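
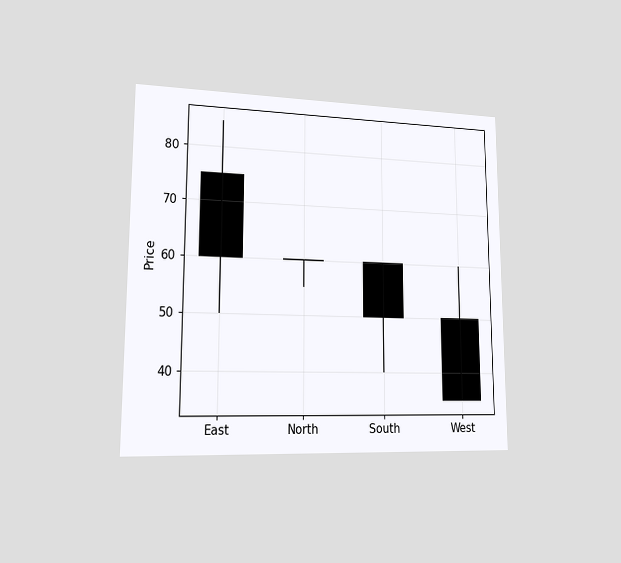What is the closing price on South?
The chart is viewed slightly from the left. The South candle closes at 50.

50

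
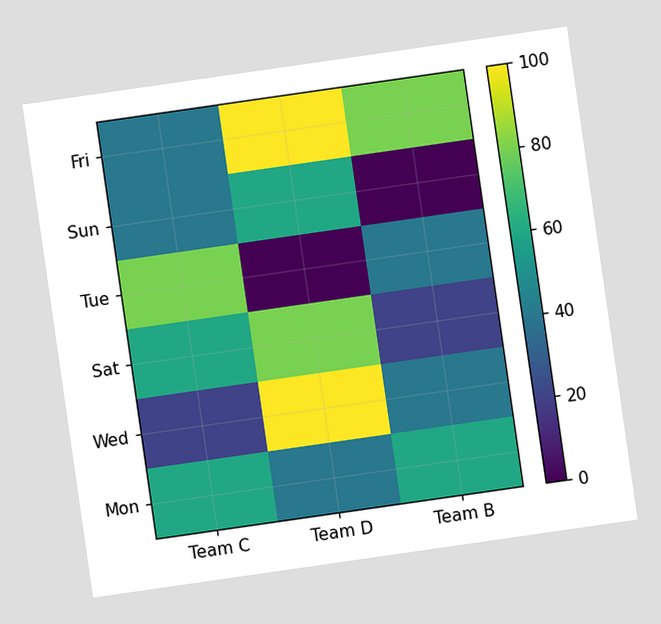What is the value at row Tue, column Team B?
40

The chart is tilted about 8° counter-clockwise. Matching cell (Tue, Team B) against the colorbar gives 40.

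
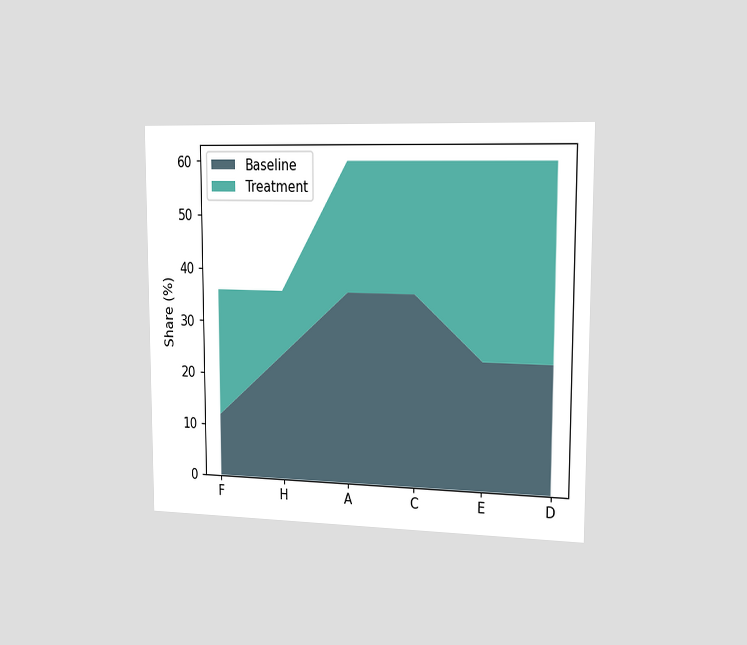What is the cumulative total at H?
The chart is viewed slightly from the right. The stacked total at H reaches 36%.

36%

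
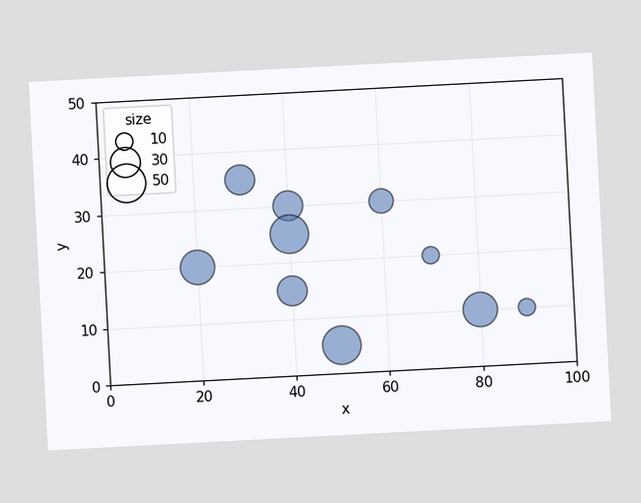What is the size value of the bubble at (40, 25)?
The chart is tilted about 3° counter-clockwise. Matching the bubble at (40, 25) against the size legend gives 50.

50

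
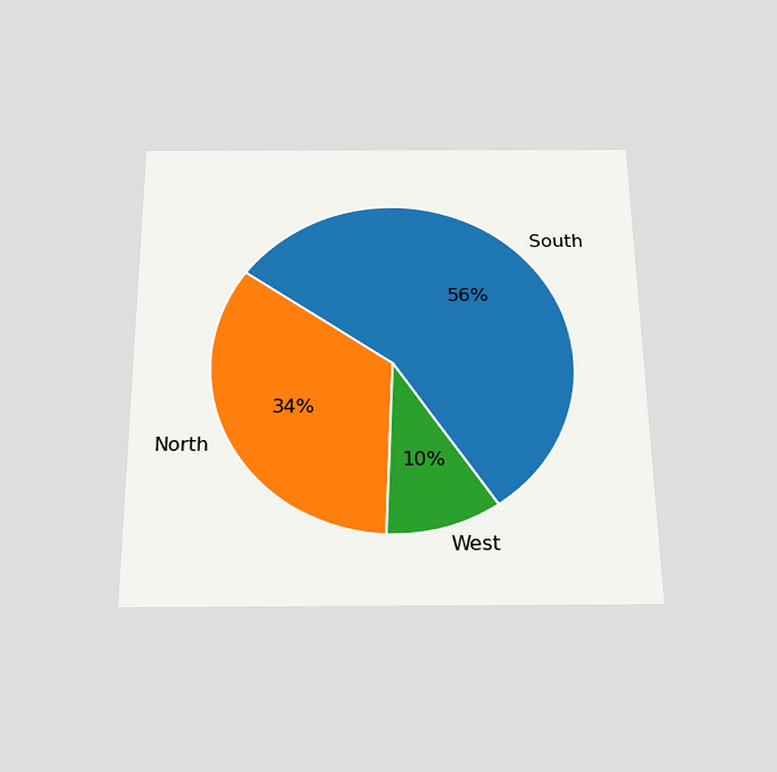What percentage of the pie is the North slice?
The chart is viewed slightly from below. The North slice takes up 34% of the pie.

34%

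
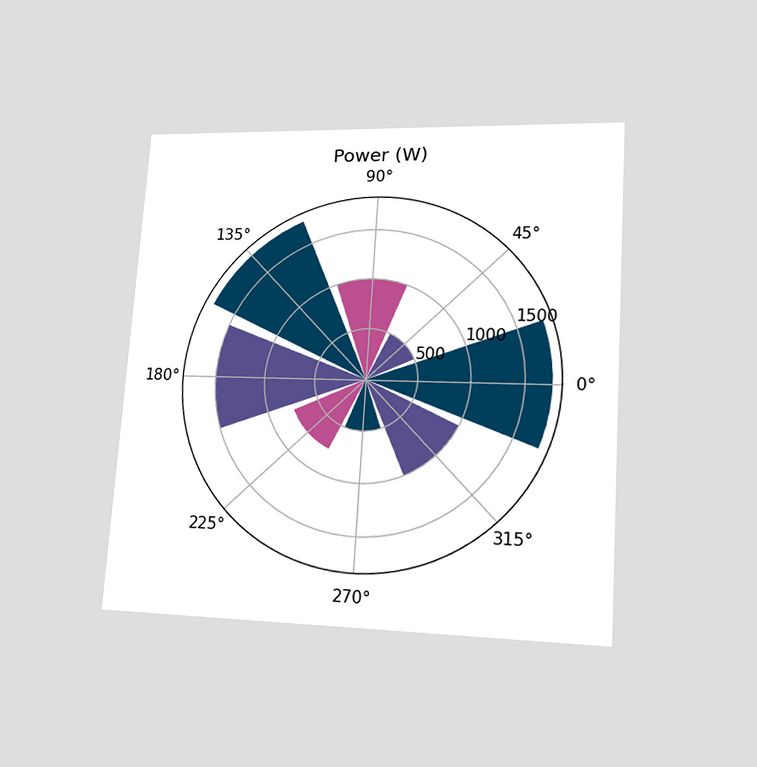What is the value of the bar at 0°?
1750W

The chart is tilted about 4° clockwise and viewed at a slight angle. The bar at 0° reaches 1750W on the radial axis.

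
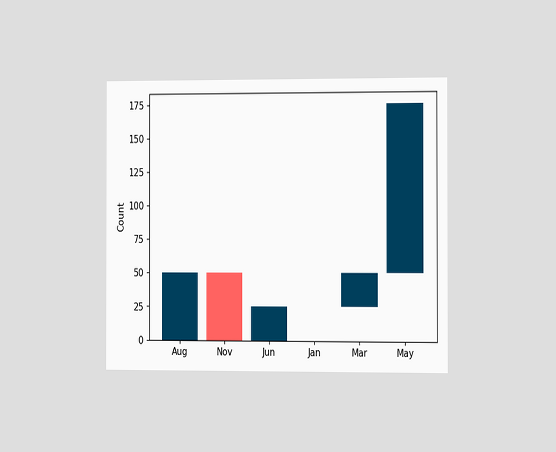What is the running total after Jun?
25

The chart is viewed slightly from the right. After Jun the running total reaches 25.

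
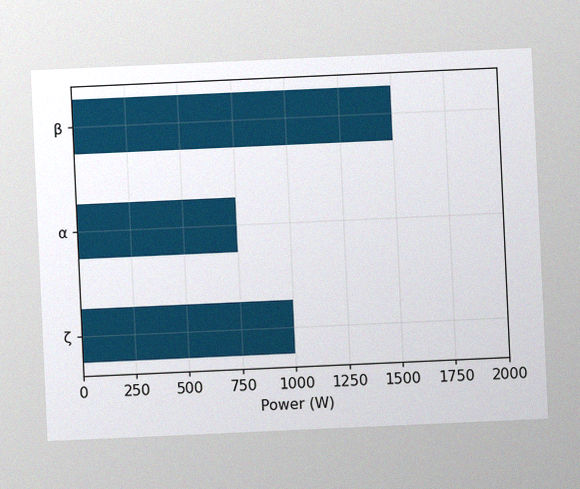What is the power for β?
The chart is tilted about 3° counter-clockwise, with some photo noise. Reading along the chart's x-axis, the β bar reaches 1500W.

1500W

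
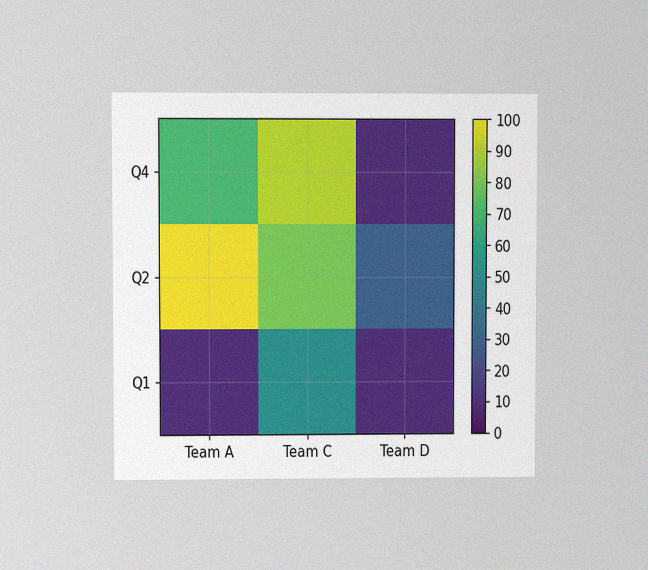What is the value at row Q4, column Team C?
90

The chart is viewed at a slight angle, with some photo noise. Matching cell (Q4, Team C) against the colorbar gives 90.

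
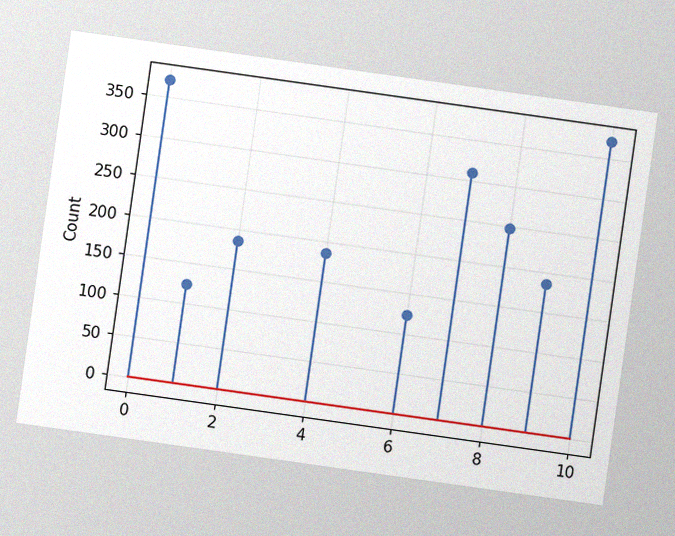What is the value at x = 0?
372

The chart is tilted about 8° clockwise, with some photo noise. The stem at x=0 reaches 372.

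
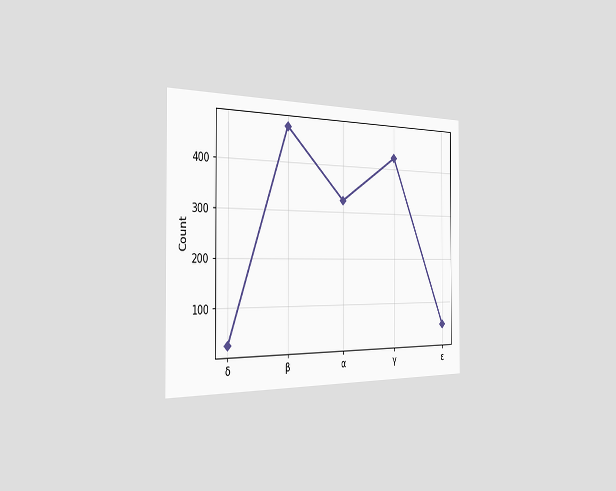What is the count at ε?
50

The chart is viewed slightly from the left. At ε, the line is at 50.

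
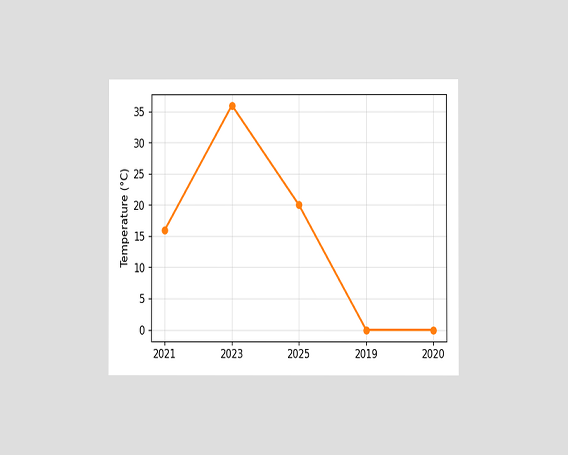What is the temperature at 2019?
0°C

The chart is viewed at a slight angle. At 2019, the line is at 0°C.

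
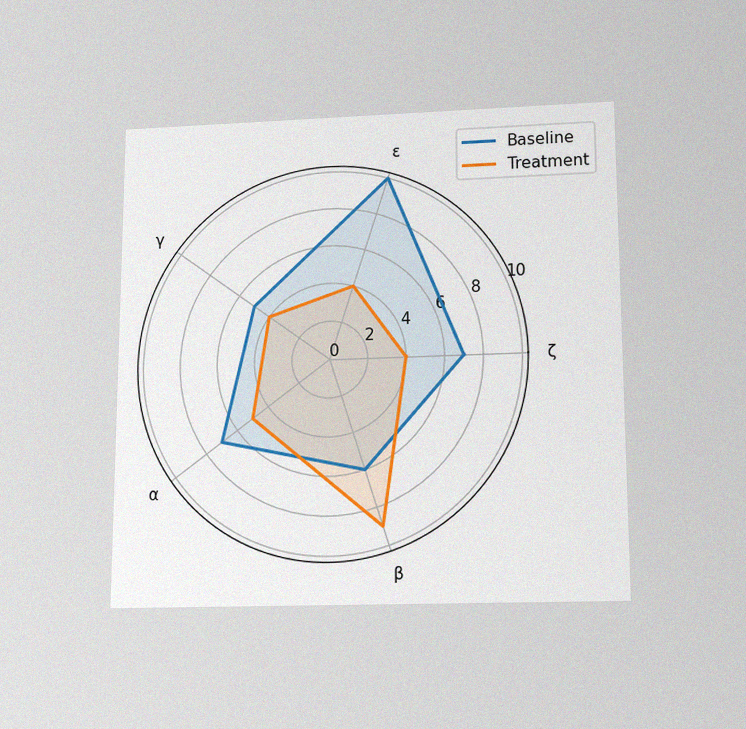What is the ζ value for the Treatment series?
4

The chart is viewed slightly from below, with some photo noise. On the ζ axis, Treatment reaches 4.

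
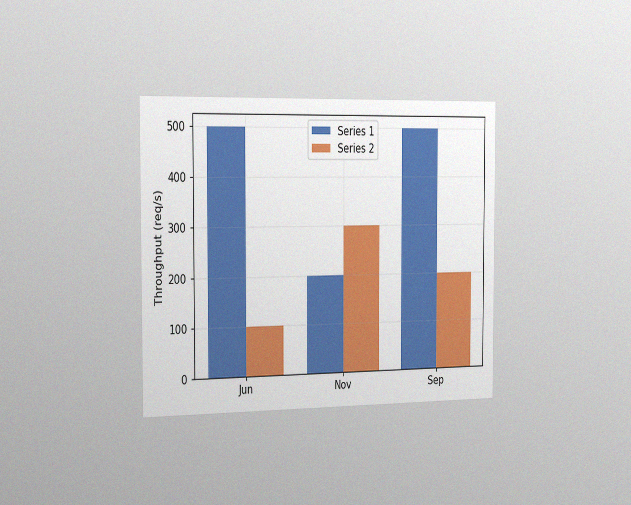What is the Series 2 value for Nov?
The chart is viewed slightly from the left, with some photo noise. The Series 2 bar at Nov reaches 300req/s on the y-axis.

300req/s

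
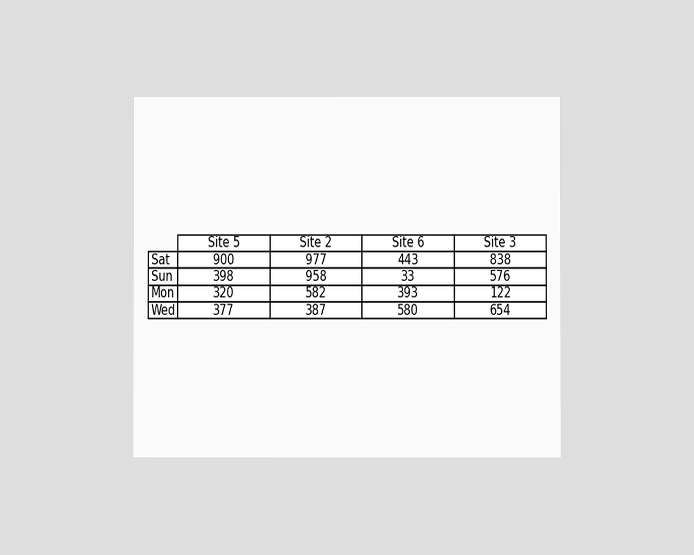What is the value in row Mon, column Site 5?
320

The chart is viewed at a slight angle. The (Mon, Site 5) cell reads 320.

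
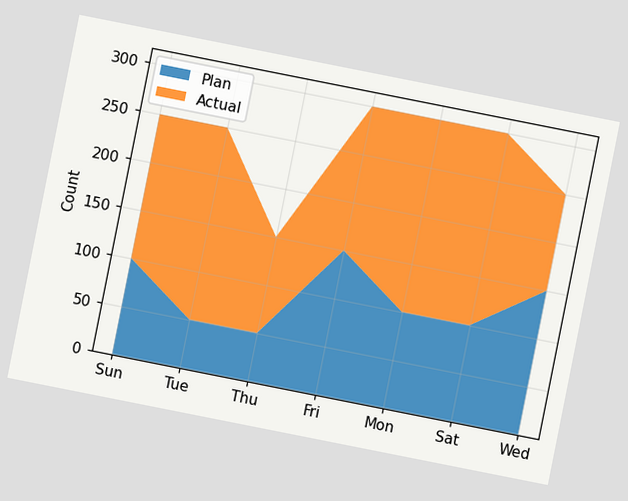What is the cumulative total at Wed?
The chart is tilted about 11° clockwise. The stacked total at Wed reaches 250.

250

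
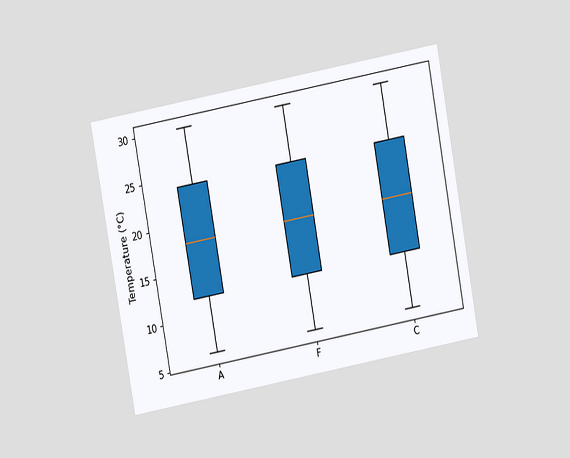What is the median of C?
The chart is tilted about 10° counter-clockwise and viewed at a slight angle. The median line in the C box sits at 18°C.

18°C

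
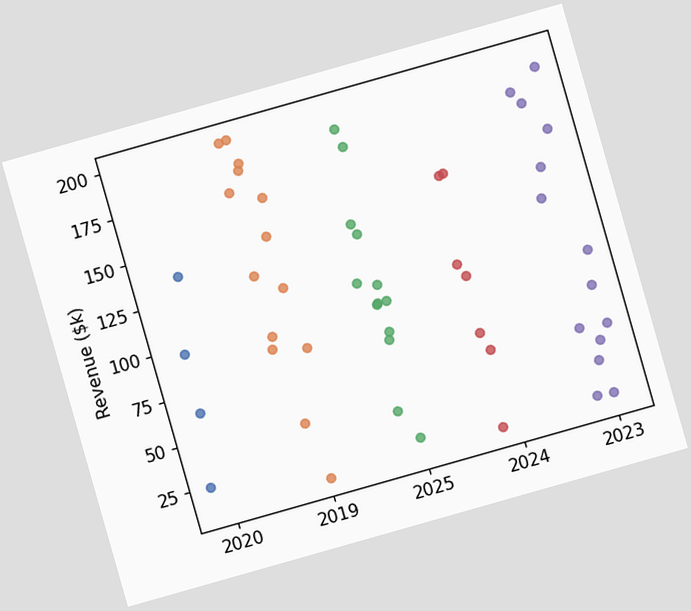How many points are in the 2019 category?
The chart is tilted about 16° counter-clockwise. Counting the markers in the 2019 column gives 14.

14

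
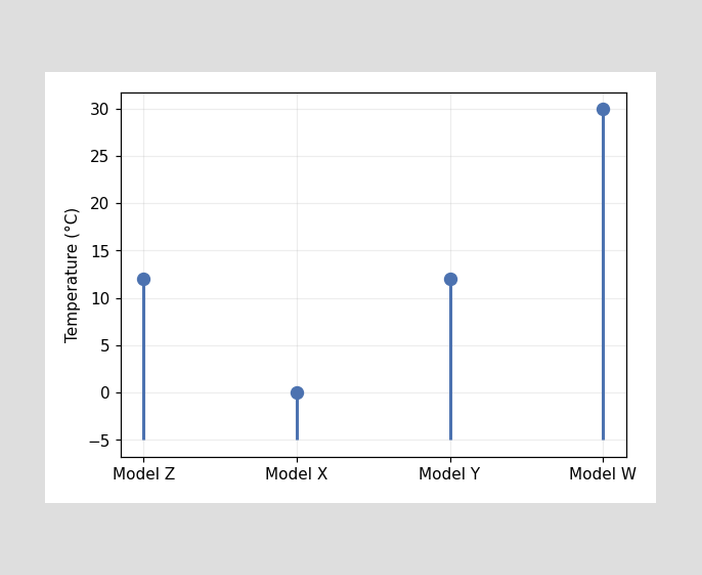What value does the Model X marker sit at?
The Model X marker sits at 0°C.

0°C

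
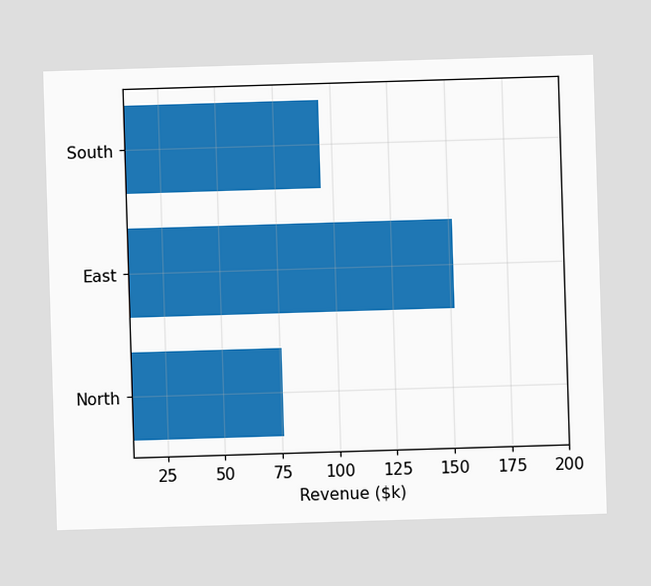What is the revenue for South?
Reading along the chart's x-axis, the South bar reaches $95k.

$95k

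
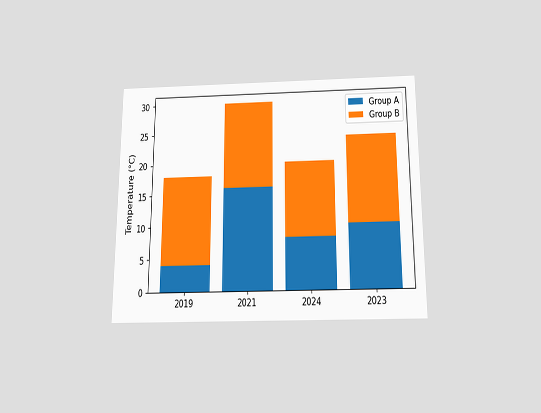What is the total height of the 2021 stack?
The chart is viewed slightly from below. The 2021 stack's top reaches 30°C on the y-axis.

30°C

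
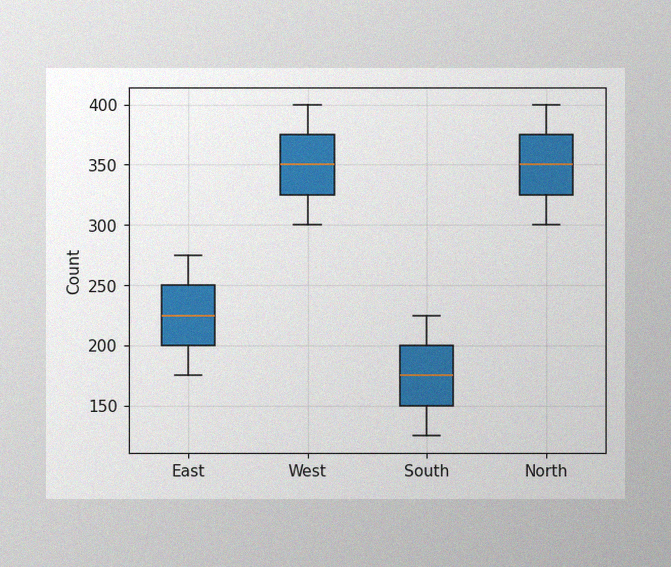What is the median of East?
The image has some photo noise and uneven lighting. The median line in the East box sits at 225.

225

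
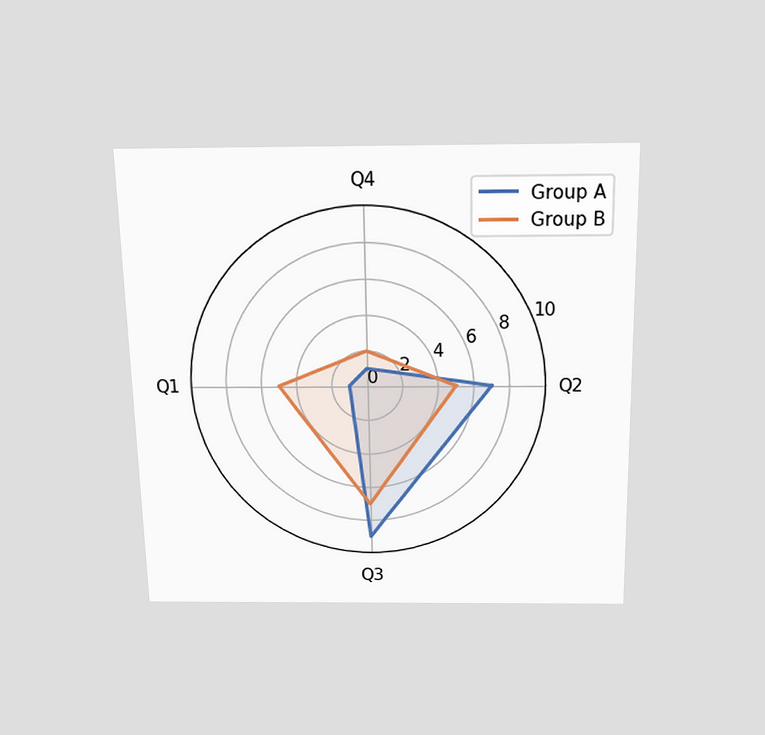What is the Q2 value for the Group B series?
5

The chart is viewed slightly from above. On the Q2 axis, Group B reaches 5.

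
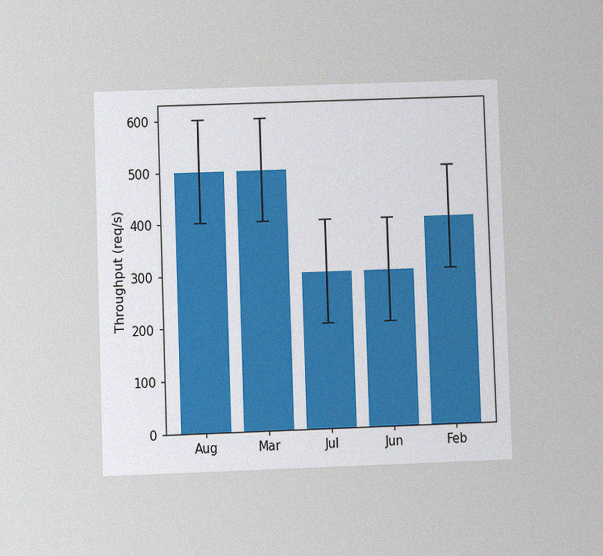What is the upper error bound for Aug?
The chart is tilted about 2° counter-clockwise and viewed at a slight angle, with some photo noise. The Aug bar's upper whisker reaches 600req/s.

600req/s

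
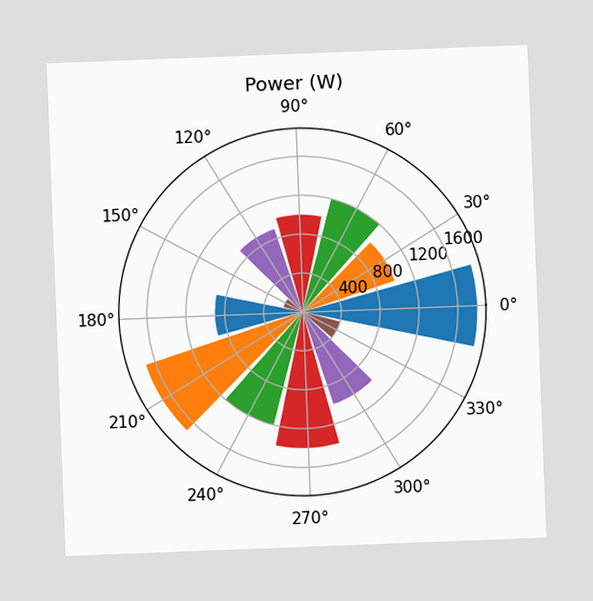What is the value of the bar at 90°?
1000W

The chart is tilted about 2° counter-clockwise. The bar at 90° reaches 1000W on the radial axis.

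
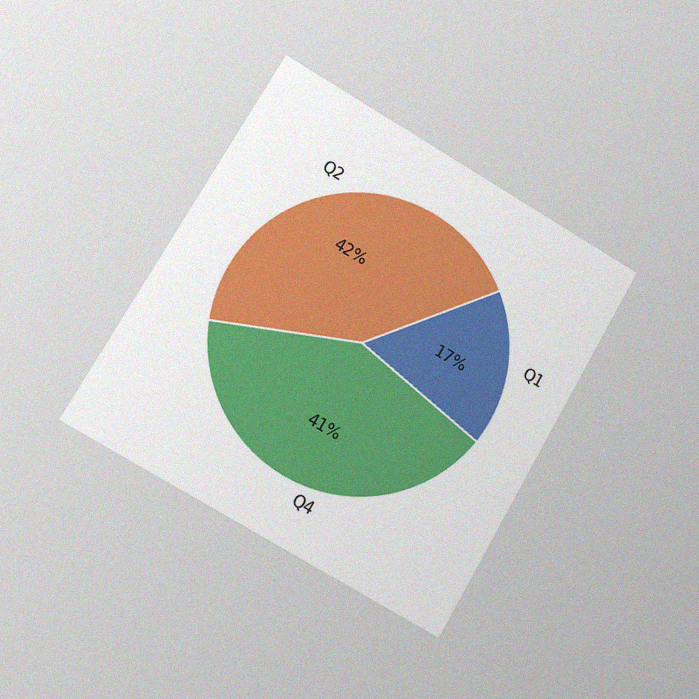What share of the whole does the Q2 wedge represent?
42%

The chart is tilted about 30° clockwise and viewed slightly from the left, with some photo noise. The Q2 slice takes up 42% of the pie.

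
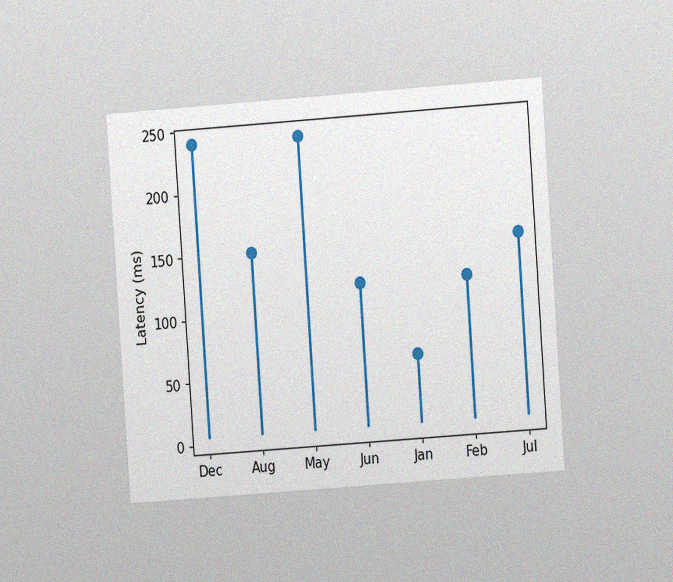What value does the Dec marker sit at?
The chart is tilted about 4° counter-clockwise and viewed at a slight angle, with some photo noise. The Dec marker sits at 240ms.

240ms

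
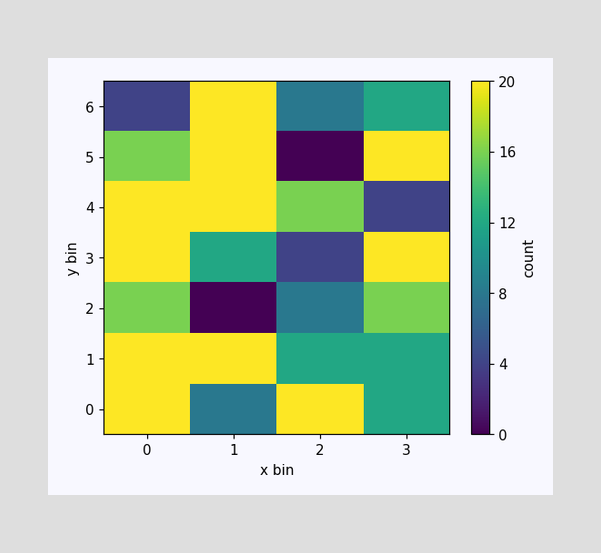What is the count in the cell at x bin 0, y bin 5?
Matching the cell (0, 5) against the colorbar gives 16.

16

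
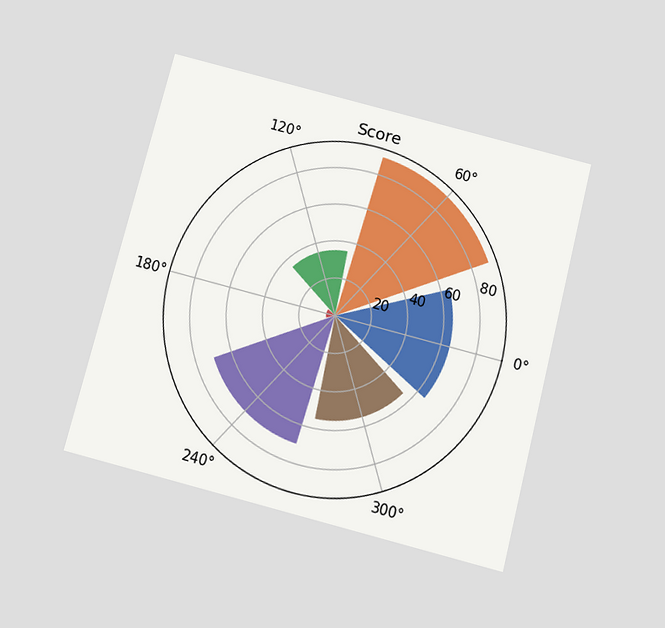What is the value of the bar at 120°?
The chart is tilted about 14° clockwise and viewed slightly from below. The bar at 120° reaches 35 on the radial axis.

35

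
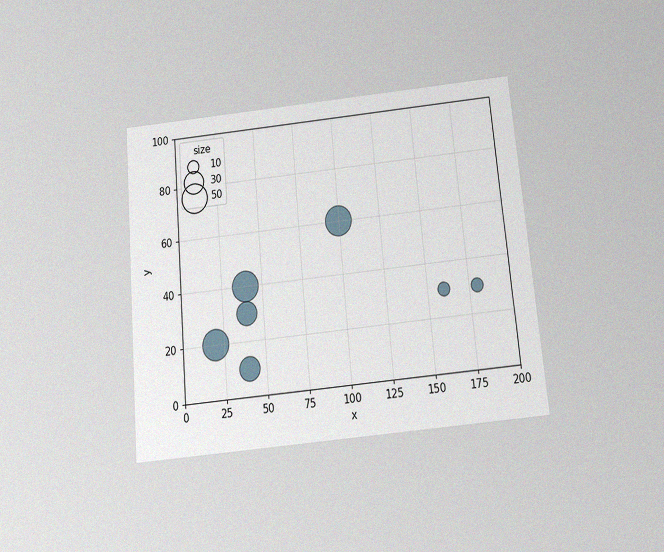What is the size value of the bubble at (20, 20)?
The chart is tilted about 5° counter-clockwise and viewed slightly from below, with some photo noise. Matching the bubble at (20, 20) against the size legend gives 50.

50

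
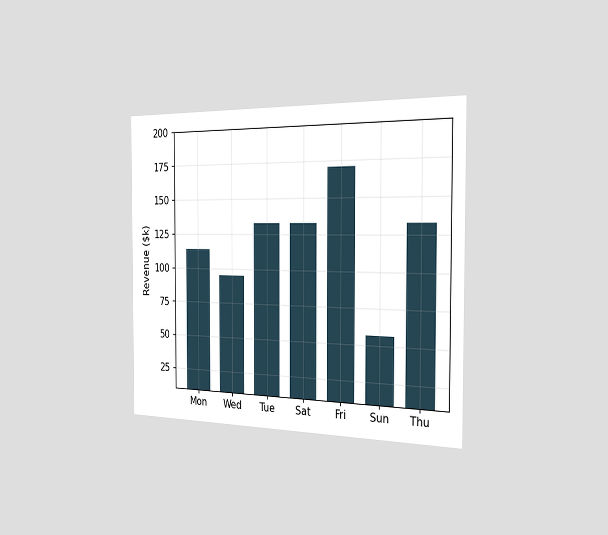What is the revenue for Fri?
$171k

The chart is viewed slightly from the right. Reading along the chart's y-axis, the Fri bar reaches $171k.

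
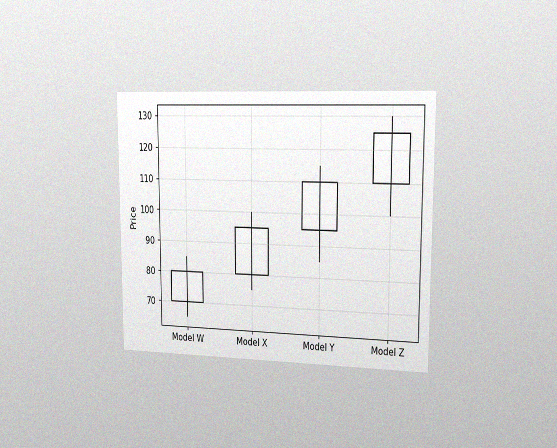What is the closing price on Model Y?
110

The chart is viewed slightly from the right, with some photo noise. The Model Y candle closes at 110.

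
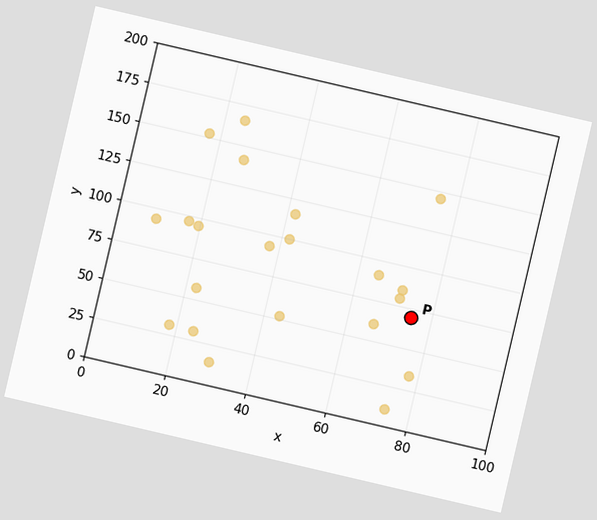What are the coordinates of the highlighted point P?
(75, 70)

The chart is tilted about 13° clockwise. Following the gridlines from P to each axis, P sits at (75, 70).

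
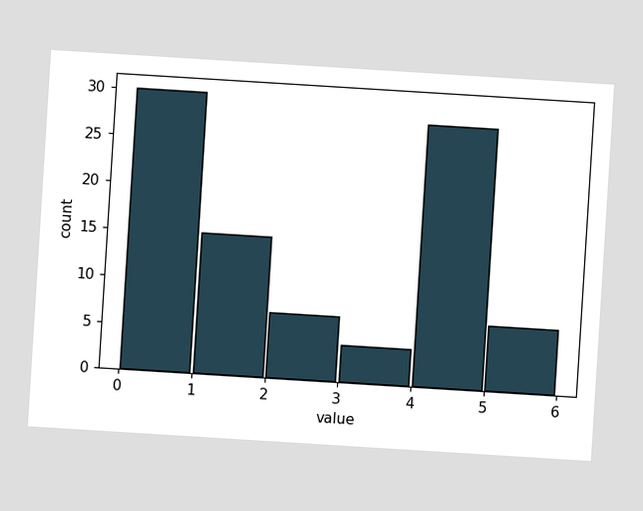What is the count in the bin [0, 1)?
The chart is tilted about 4° clockwise. The [0, 1) bin has height 30.

30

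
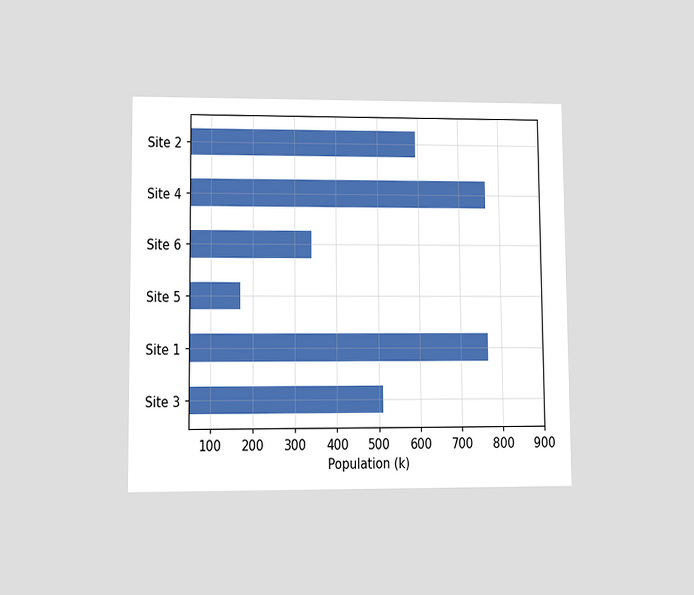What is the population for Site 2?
595k

The chart is viewed at a slight angle. Reading along the chart's x-axis, the Site 2 bar reaches 595k.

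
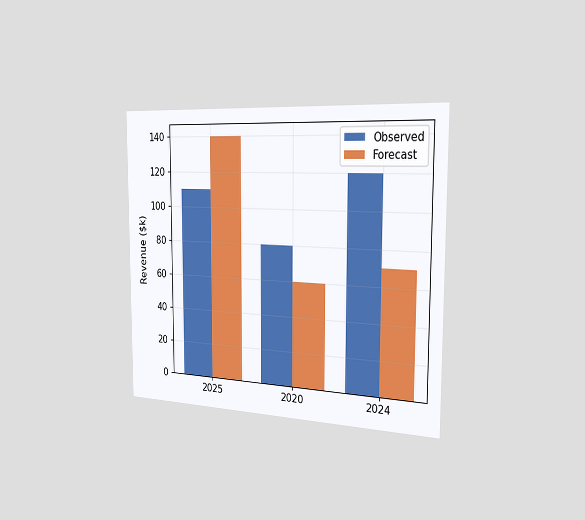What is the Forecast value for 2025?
The chart is viewed slightly from the right. The Forecast bar at 2025 reaches $140k on the y-axis.

$140k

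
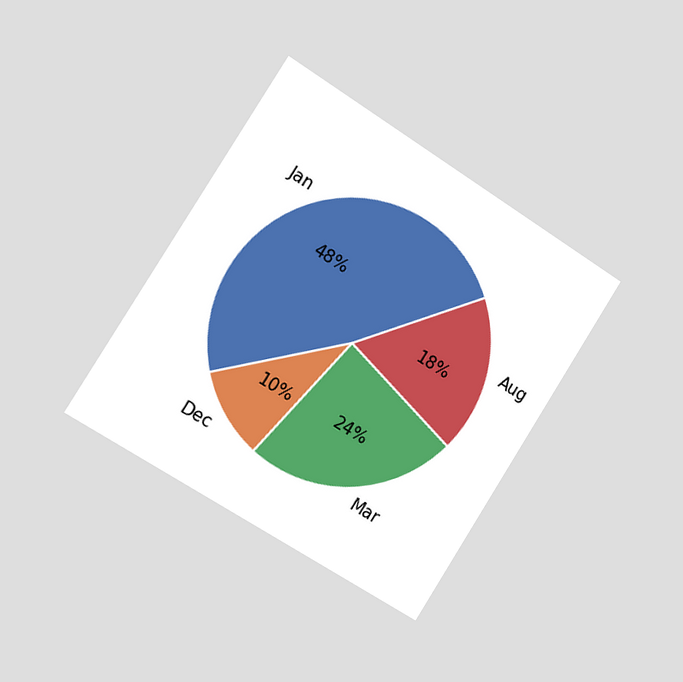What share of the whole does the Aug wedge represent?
The chart is tilted about 32° clockwise and viewed slightly from the left. The Aug slice takes up 18% of the pie.

18%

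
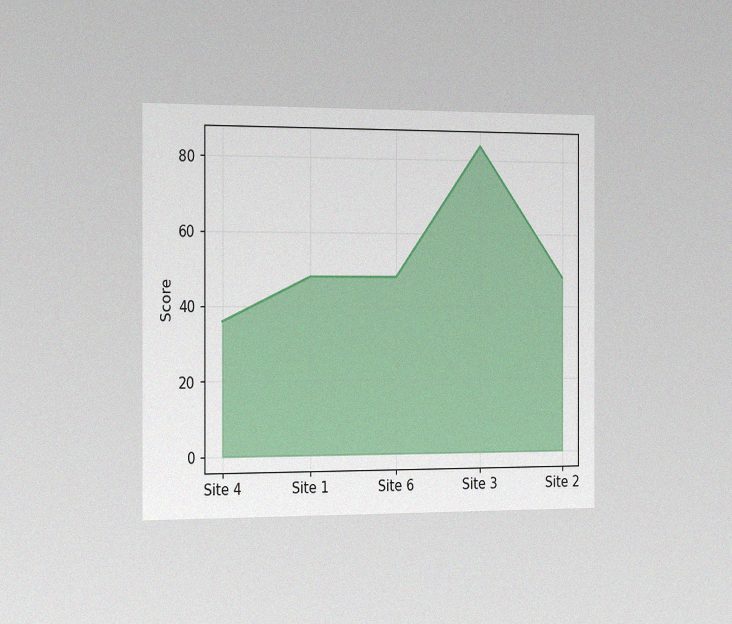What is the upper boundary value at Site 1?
48

The chart is viewed slightly from the left, with some photo noise. At Site 1 the upper boundary is at 48.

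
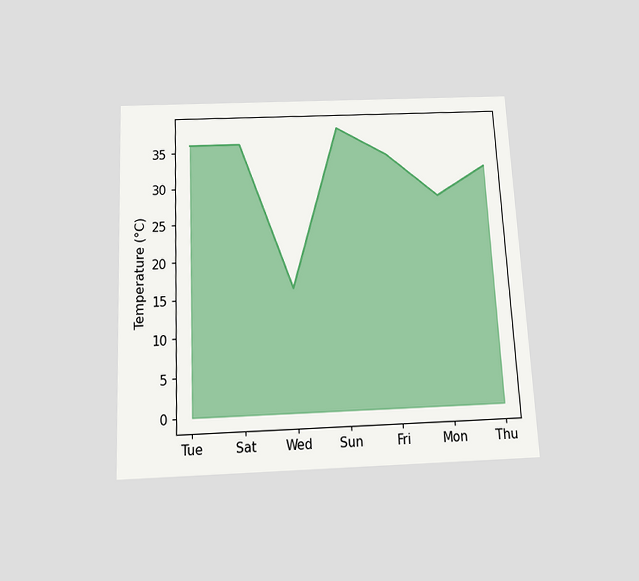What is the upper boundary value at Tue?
36°C

The chart is tilted about 3° counter-clockwise and viewed slightly from below. At Tue the upper boundary is at 36°C.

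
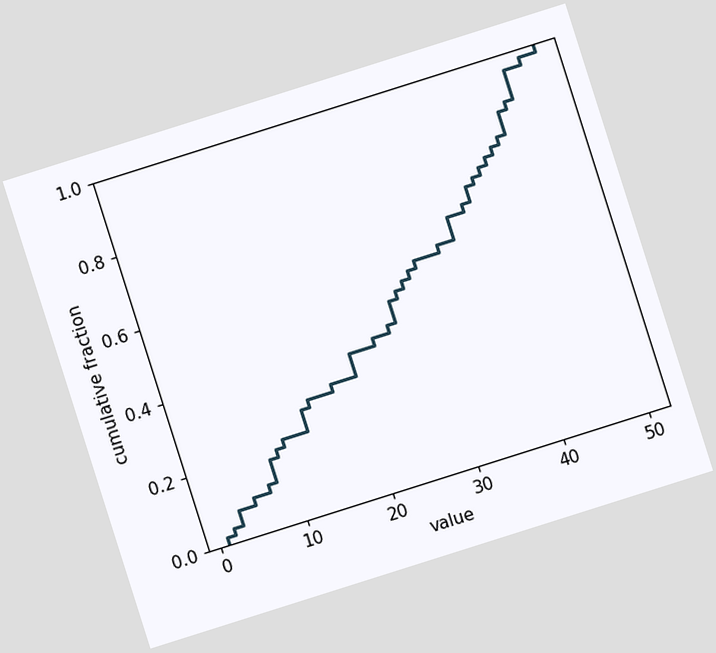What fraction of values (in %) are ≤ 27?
The chart is tilted about 18° counter-clockwise. At x=27 the ECDF step is at 50%.

50%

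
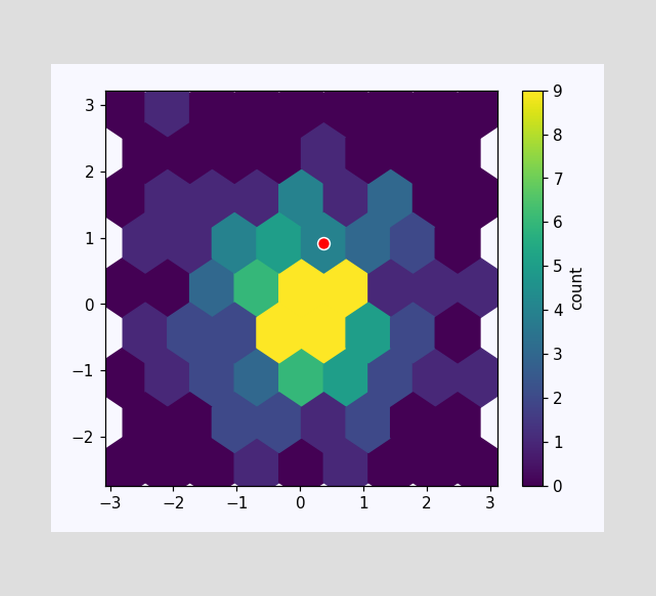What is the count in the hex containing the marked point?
The marked hex reads 4 on the colorbar.

4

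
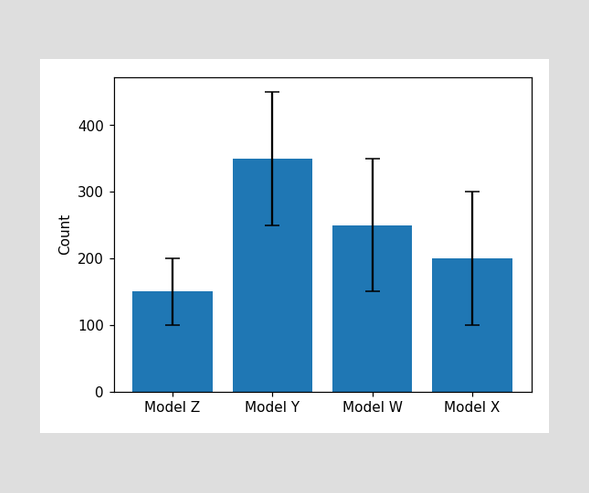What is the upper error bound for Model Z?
The Model Z bar's upper whisker reaches 200.

200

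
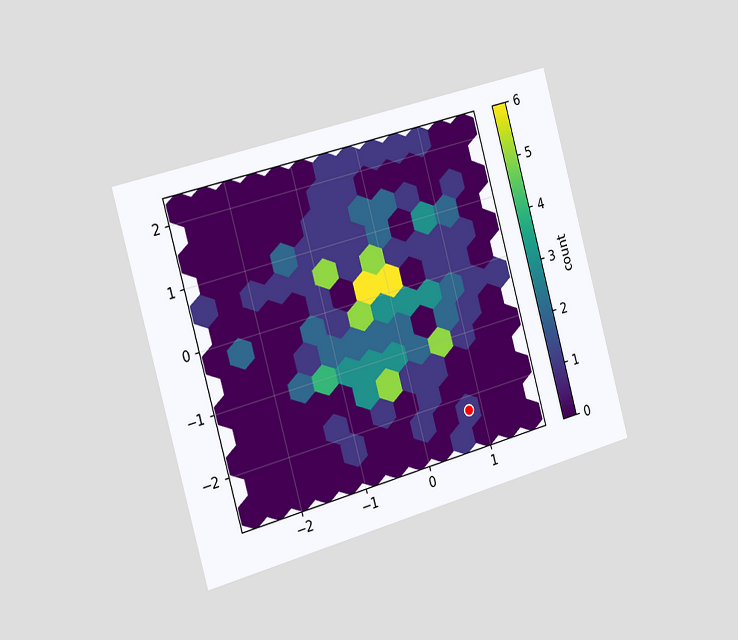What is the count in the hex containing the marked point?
1

The chart is tilted about 15° counter-clockwise and viewed slightly from the left. The marked hex reads 1 on the colorbar.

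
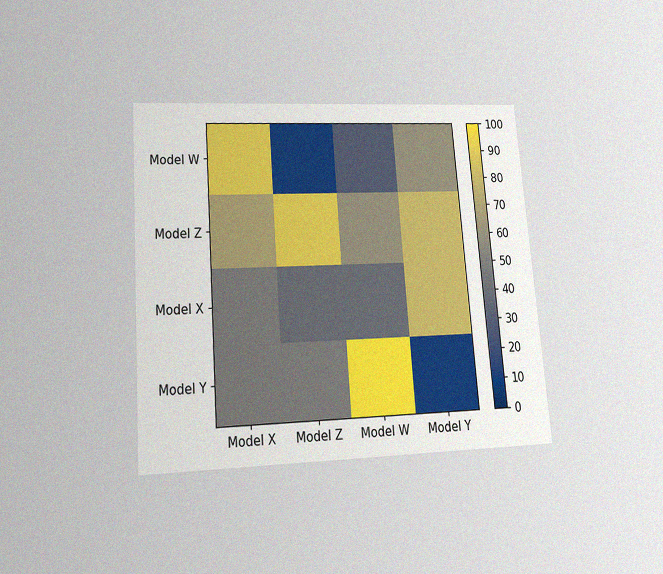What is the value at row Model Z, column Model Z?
90

The chart is tilted about 4° counter-clockwise and viewed slightly from below, with some photo noise. Matching cell (Model Z, Model Z) against the colorbar gives 90.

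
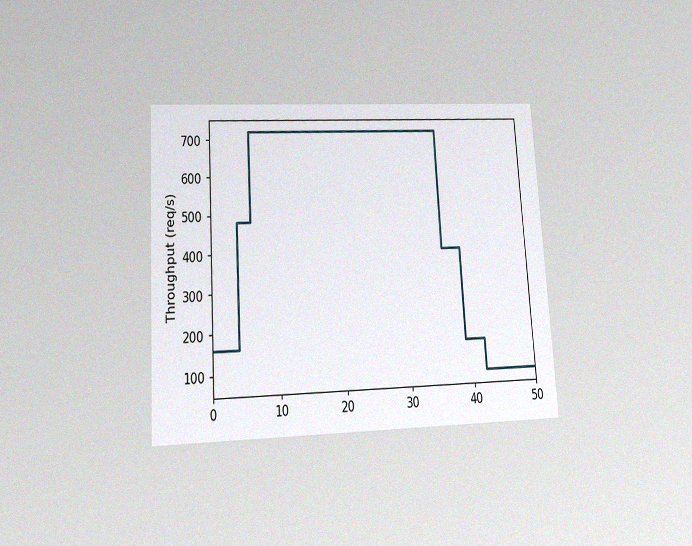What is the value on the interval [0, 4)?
160req/s

The chart is tilted about 4° counter-clockwise and viewed at a slight angle, with some photo noise. On [0, 4) the step sits at 160req/s.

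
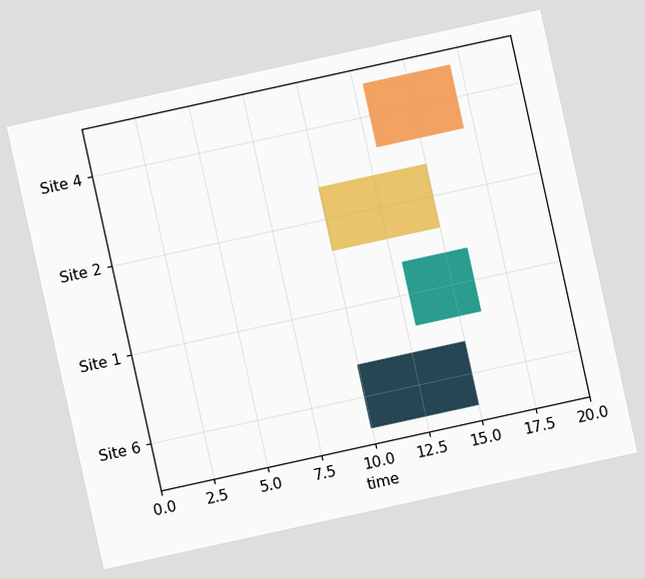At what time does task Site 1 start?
The chart is tilted about 12° counter-clockwise. The Site 1 bar begins at t=13.

13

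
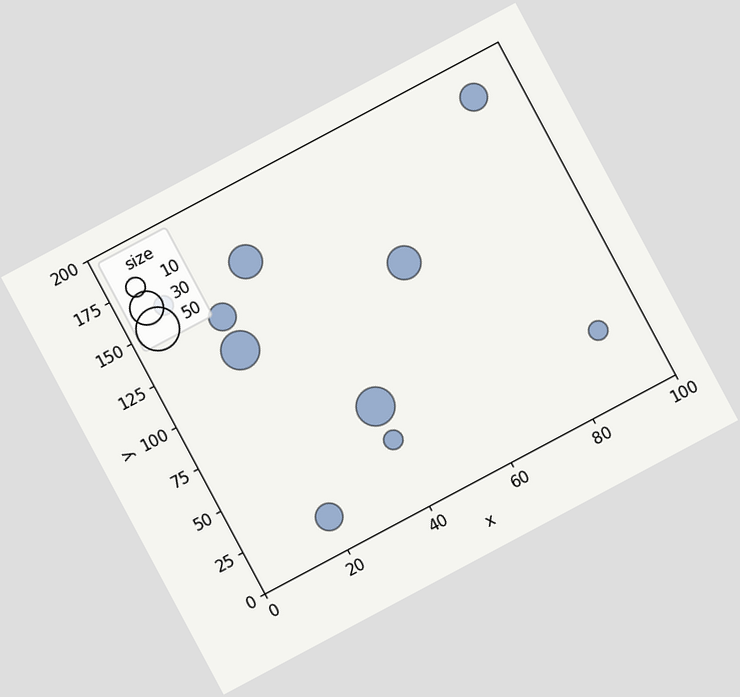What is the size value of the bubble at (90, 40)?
10

The chart is tilted about 28° counter-clockwise. Matching the bubble at (90, 40) against the size legend gives 10.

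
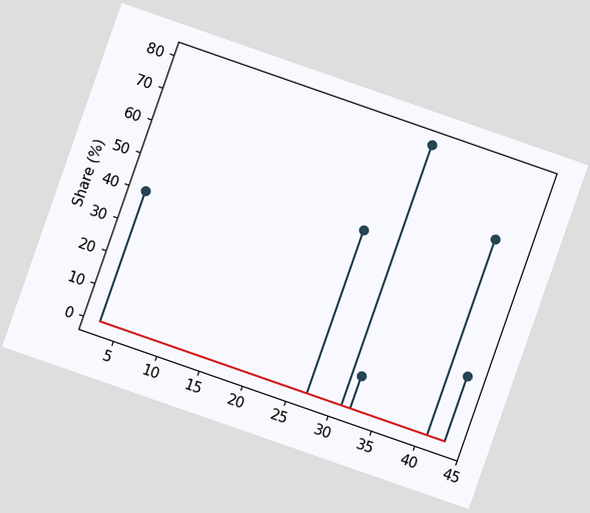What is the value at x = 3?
40%

The chart is tilted about 19° clockwise. The stem at x=3 reaches 40%.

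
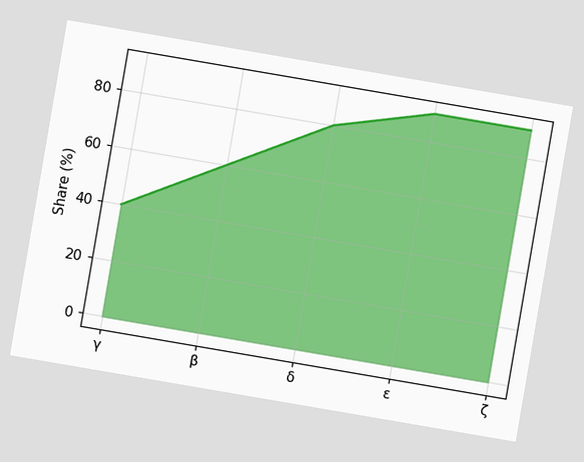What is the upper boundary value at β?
The chart is tilted about 10° clockwise. At β the upper boundary is at 60%.

60%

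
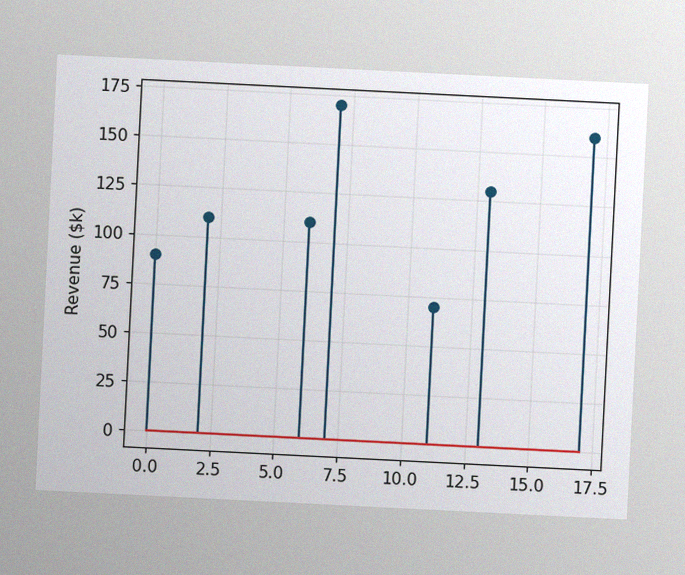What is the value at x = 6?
The chart is tilted about 3° clockwise, with some photo noise. The stem at x=6 reaches $110k.

$110k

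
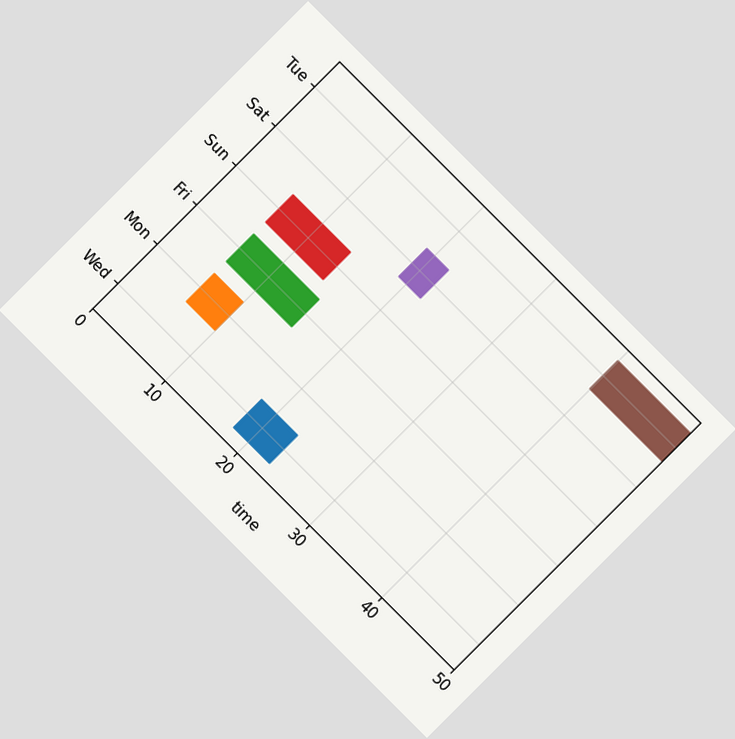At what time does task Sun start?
The chart is tilted about 45° clockwise. The Sun bar begins at t=6.

6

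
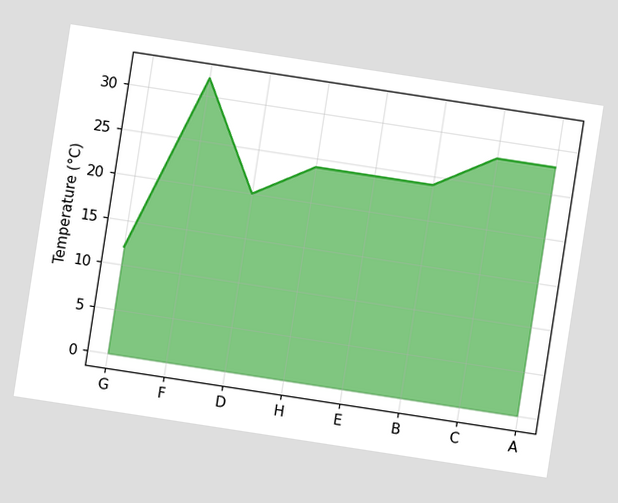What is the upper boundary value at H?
24°C

The chart is tilted about 9° clockwise. At H the upper boundary is at 24°C.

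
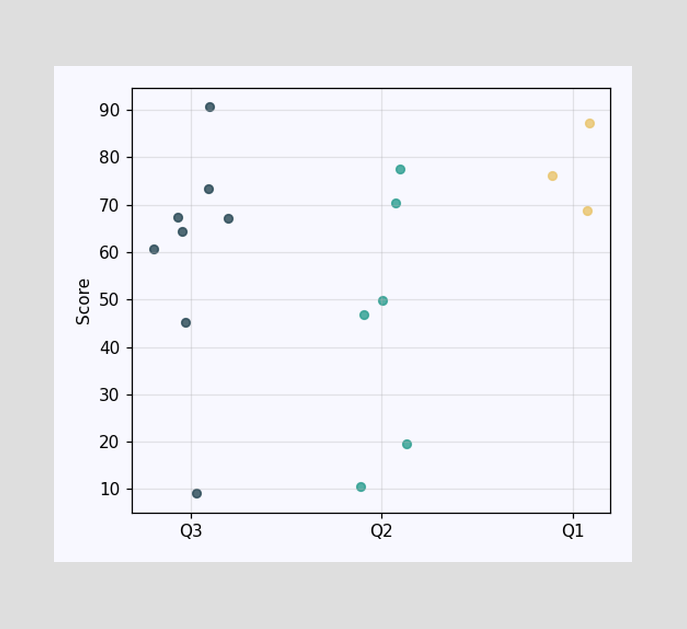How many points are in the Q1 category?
Counting the markers in the Q1 column gives 3.

3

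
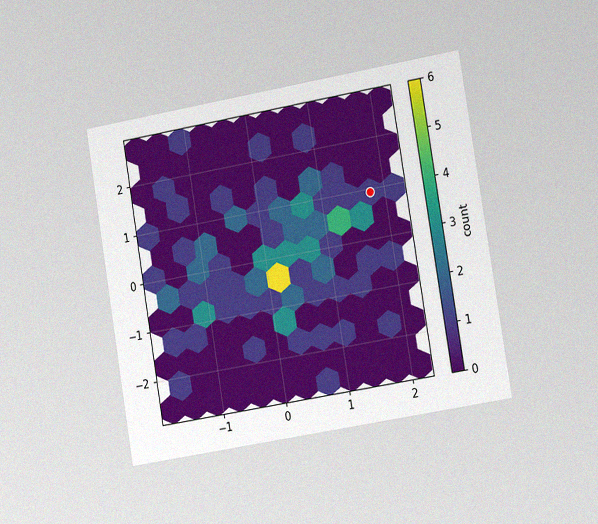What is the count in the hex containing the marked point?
The chart is tilted about 9° counter-clockwise and viewed slightly from the right, with some photo noise. The marked hex reads 1 on the colorbar.

1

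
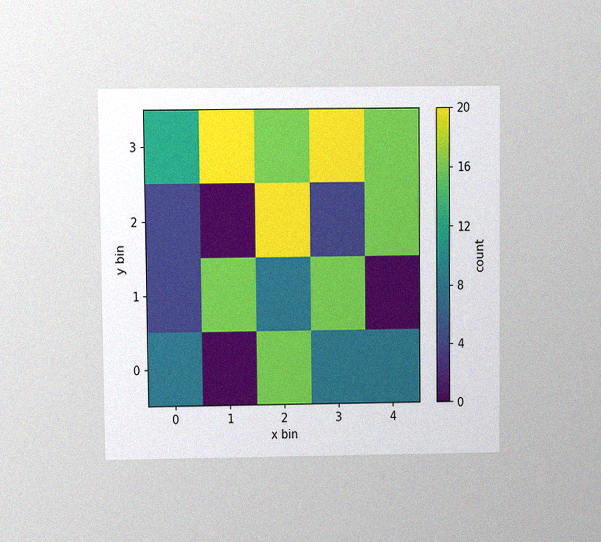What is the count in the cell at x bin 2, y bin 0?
The chart is viewed at a slight angle, with some photo noise. Matching the cell (2, 0) against the colorbar gives 16.

16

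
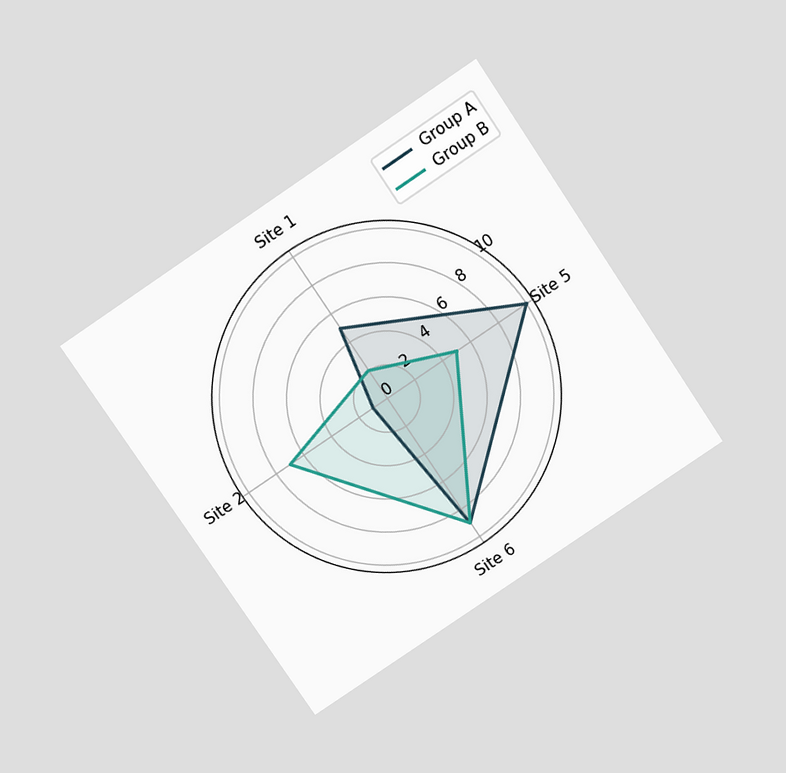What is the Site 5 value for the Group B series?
The chart is tilted about 34° counter-clockwise and viewed slightly from above. On the Site 5 axis, Group B reaches 5.

5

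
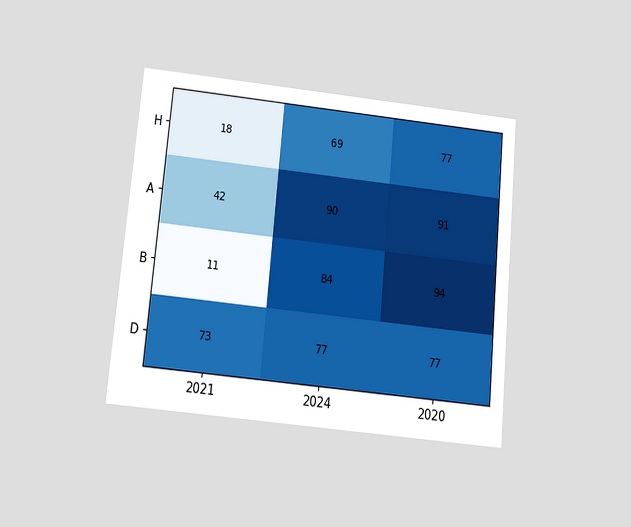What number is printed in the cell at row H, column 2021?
18

The chart is tilted about 5° clockwise and viewed slightly from below. The (H, 2021) cell reads 18.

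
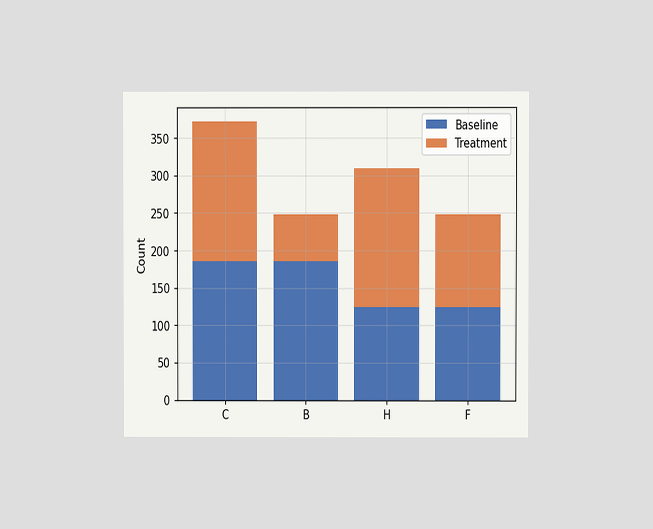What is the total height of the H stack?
The chart is viewed at a slight angle. The H stack's top reaches 310 on the y-axis.

310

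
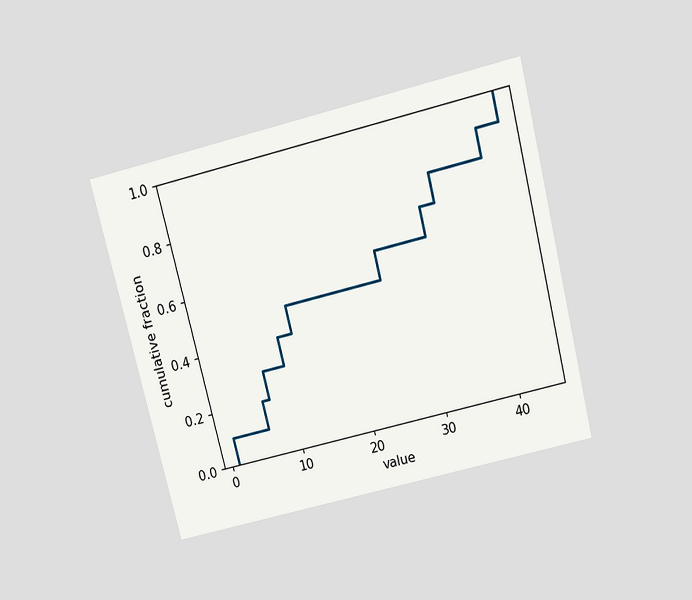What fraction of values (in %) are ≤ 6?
20%

The chart is tilted about 14° counter-clockwise and viewed slightly from above. At x=6 the ECDF step is at 20%.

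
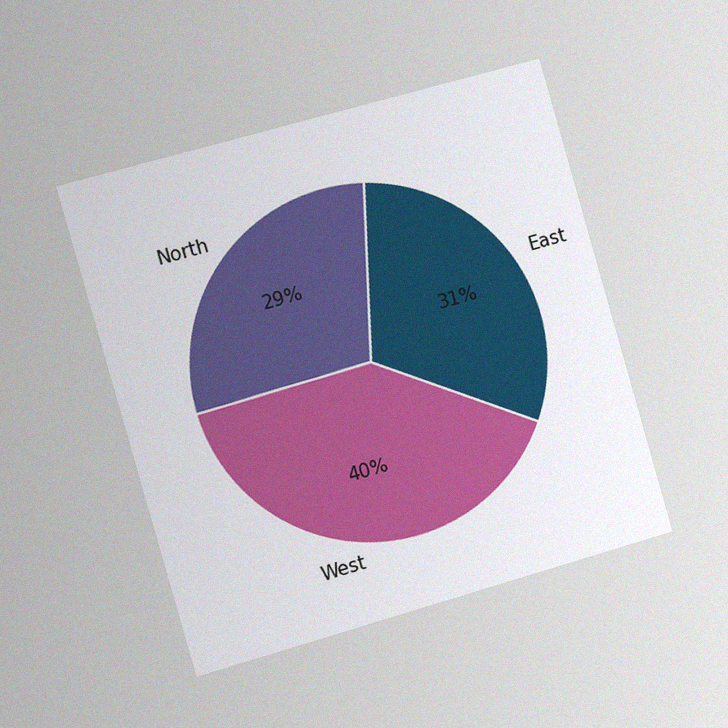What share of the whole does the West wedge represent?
The chart is tilted about 16° counter-clockwise and viewed slightly from the left, with some photo noise. The West slice takes up 40% of the pie.

40%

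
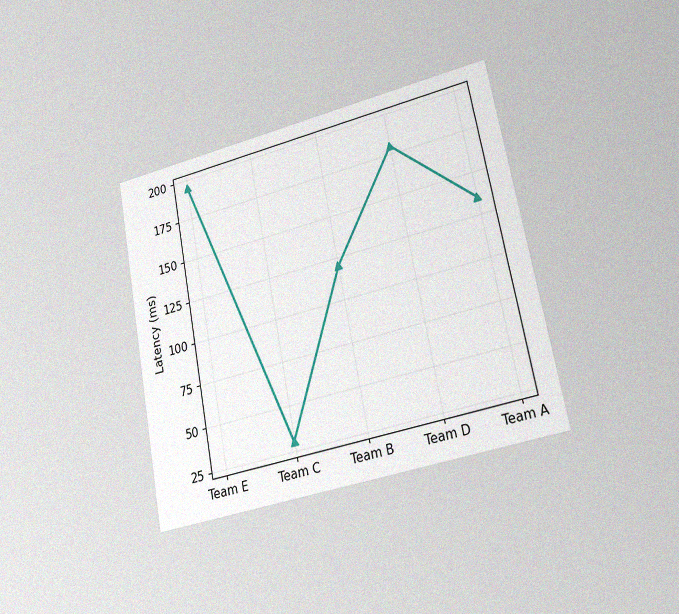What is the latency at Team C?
The chart is tilted about 11° counter-clockwise and viewed slightly from the right, with some photo noise. At Team C, the line is at 30ms.

30ms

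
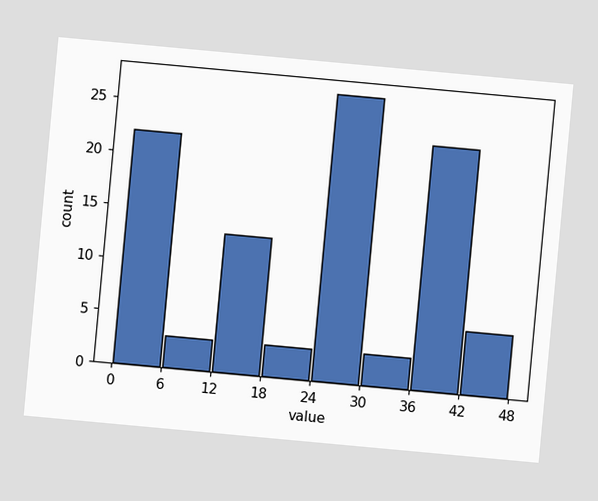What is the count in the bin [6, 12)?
3

The chart is tilted about 5° clockwise. The [6, 12) bin has height 3.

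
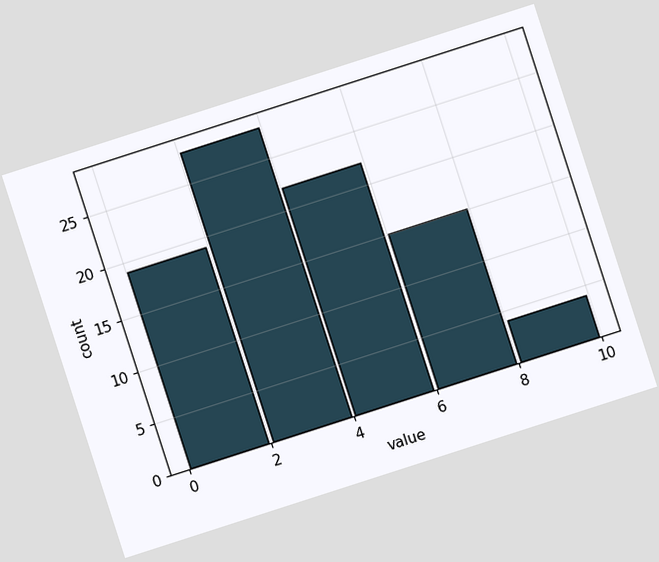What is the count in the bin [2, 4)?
The chart is tilted about 18° counter-clockwise. The [2, 4) bin has height 28.

28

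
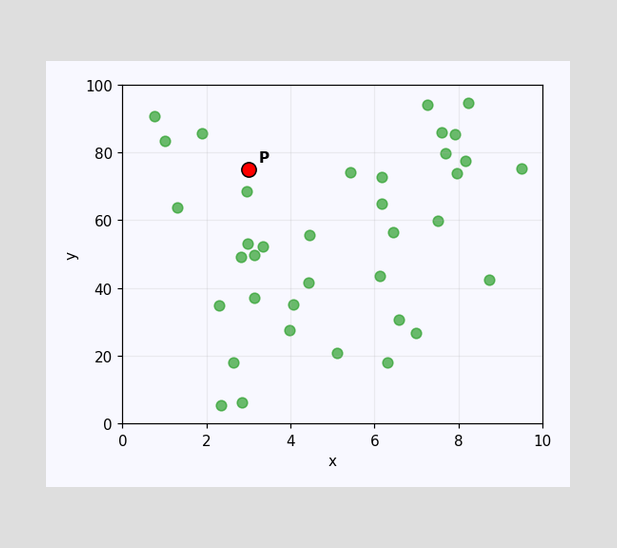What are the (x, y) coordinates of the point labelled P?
(3, 75)

Following the gridlines from P to each axis, P sits at (3, 75).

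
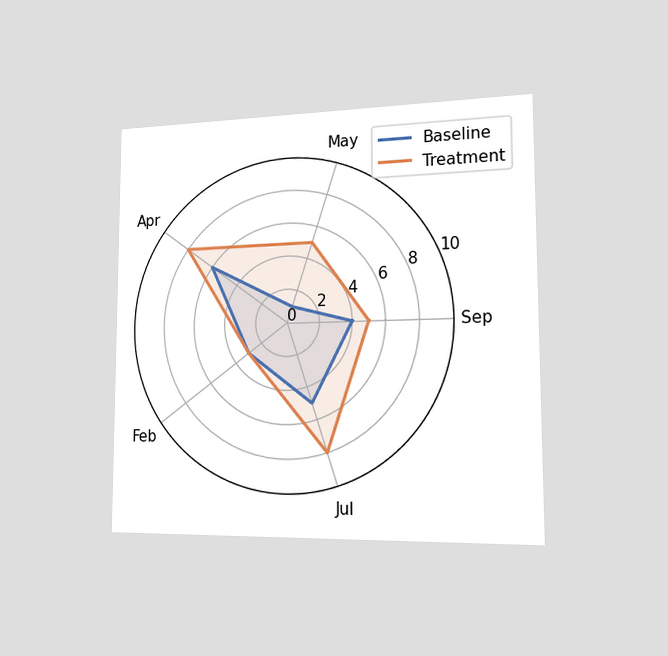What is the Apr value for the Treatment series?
The chart is viewed slightly from the right. On the Apr axis, Treatment reaches 8.

8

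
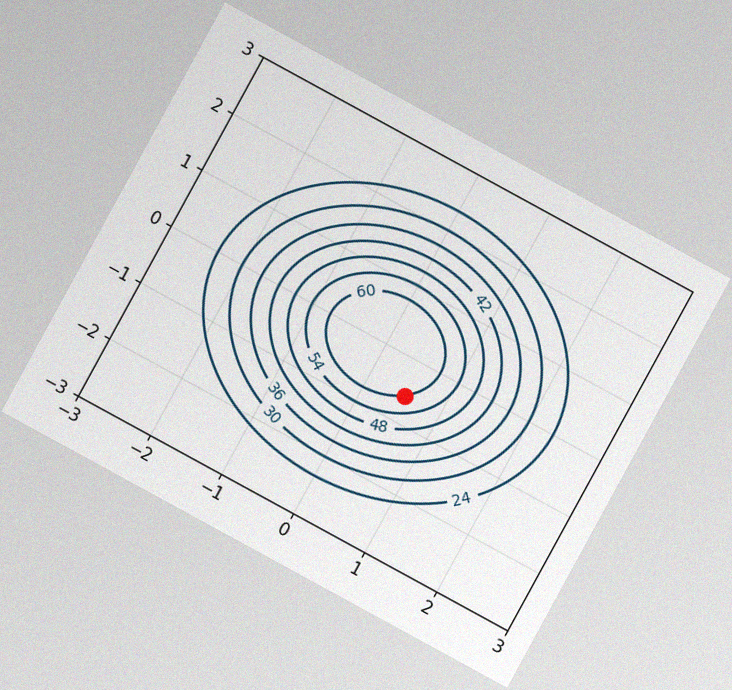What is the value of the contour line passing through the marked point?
The chart is tilted about 29° clockwise, with some photo noise. The marked point sits on the contour labelled 60.

60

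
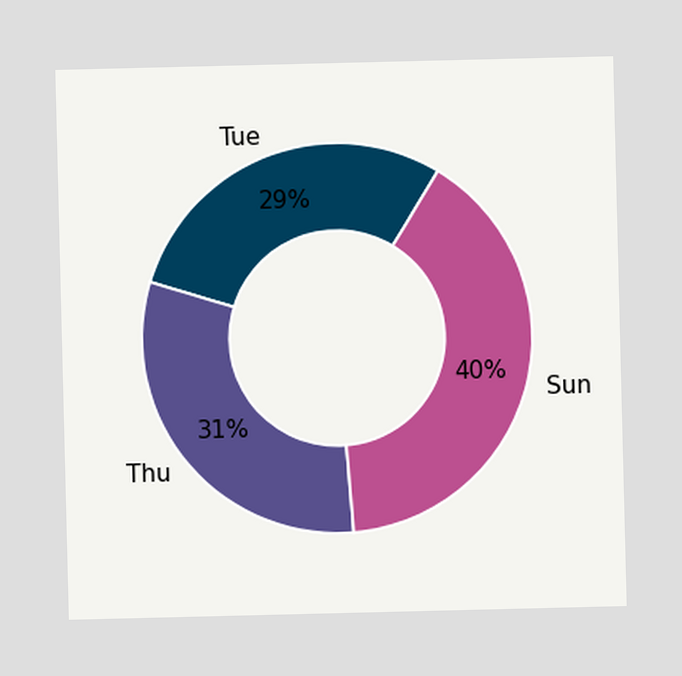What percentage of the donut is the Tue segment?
29%

The Tue segment takes up 29% of the ring.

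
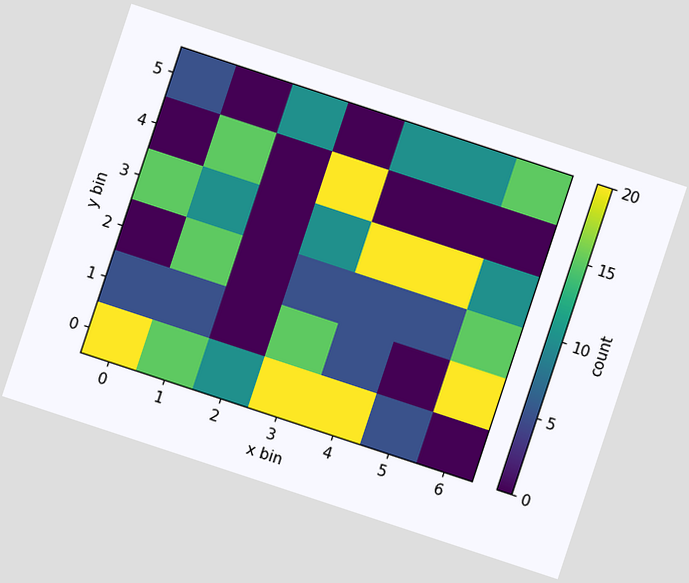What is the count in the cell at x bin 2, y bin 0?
10

The chart is tilted about 18° clockwise. Matching the cell (2, 0) against the colorbar gives 10.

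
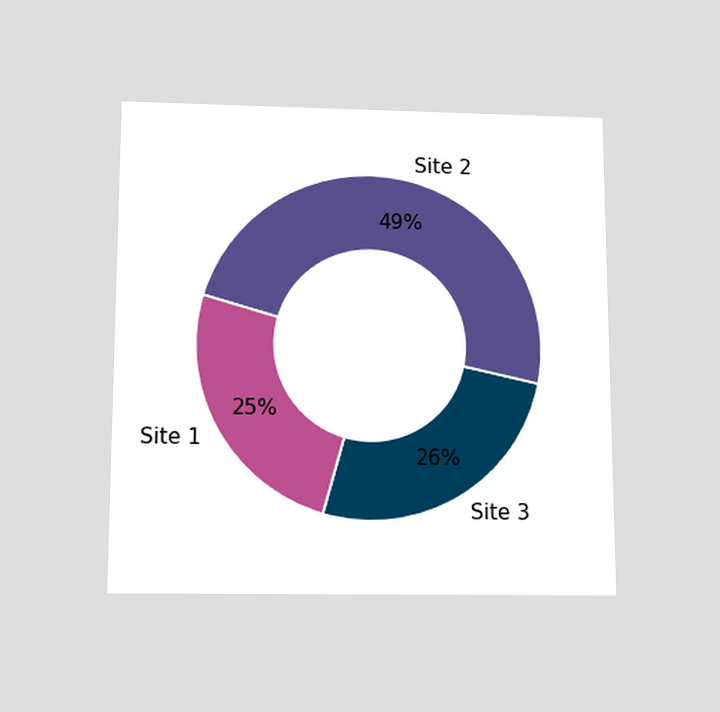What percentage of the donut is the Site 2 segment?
49%

The chart is viewed slightly from below. The Site 2 segment takes up 49% of the ring.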